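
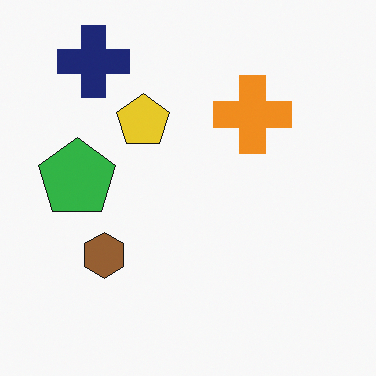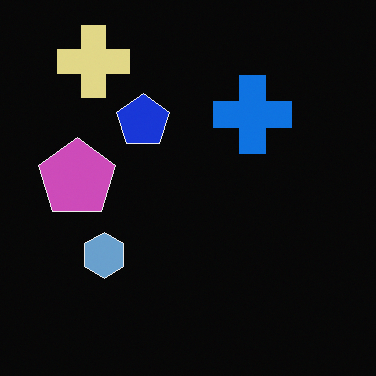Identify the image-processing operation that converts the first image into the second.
This is the original image color-inverted (negative).

The light background has become dark and every shape's color is its complement — a photographic negative.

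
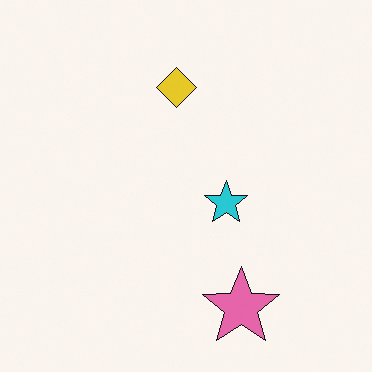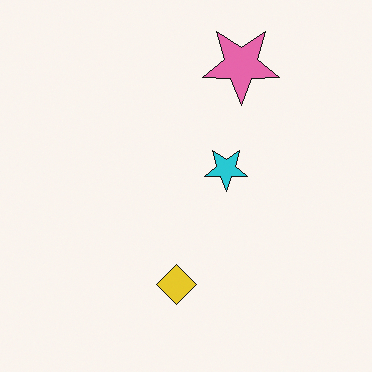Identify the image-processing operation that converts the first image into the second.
The image was flipped vertically (top ↔ bottom).

The pink star is in the bottom of the first image and the top of the second — shapes on opposite sides of the horizontal midline have swapped in a mirror flip.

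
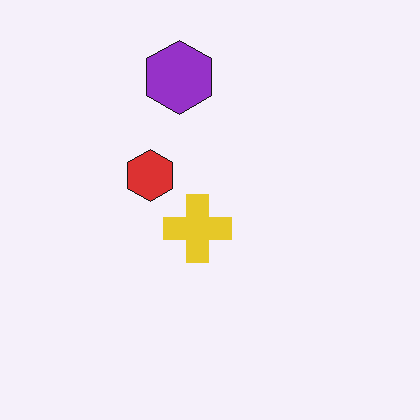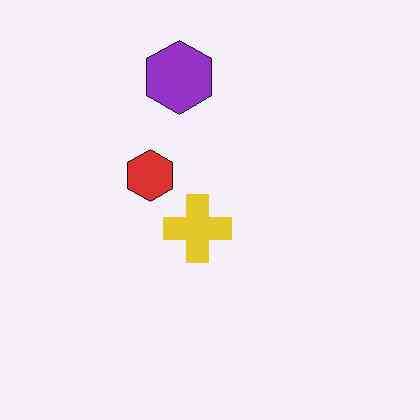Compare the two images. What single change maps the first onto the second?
JPEG-compressed with visible artifacts.

Blocky 8×8 compression artifacts appear around shape edges and the flat background shows ringing — characteristic JPEG degradation.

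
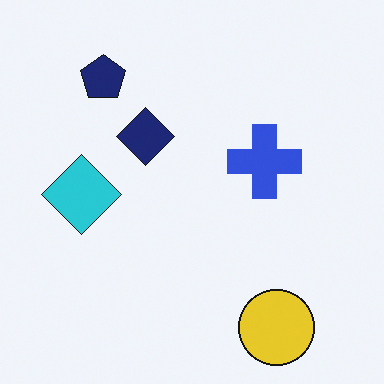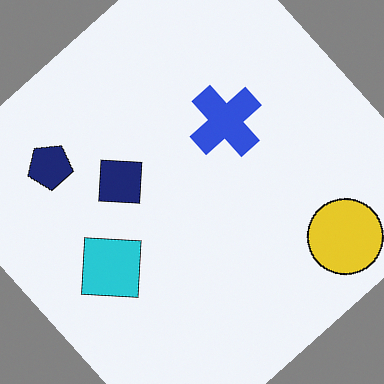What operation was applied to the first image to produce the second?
The image was rotated counter-clockwise by a large amount — several tens of degrees.

Every shape is tilted by the same angle and the image corners show triangular fill wedges — a whole-image rotation by a non-right angle.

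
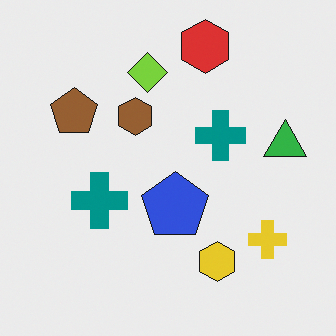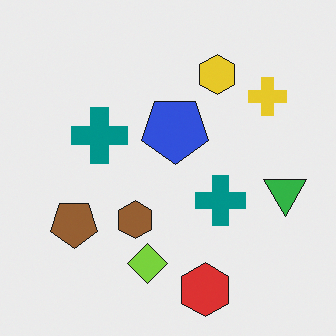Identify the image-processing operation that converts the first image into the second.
The transformation is: flipped vertically (top ↔ bottom).

The red hexagon is in the top of the first image and the bottom of the second — shapes on opposite sides of the horizontal midline have swapped in a mirror flip.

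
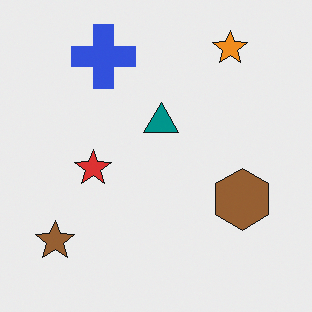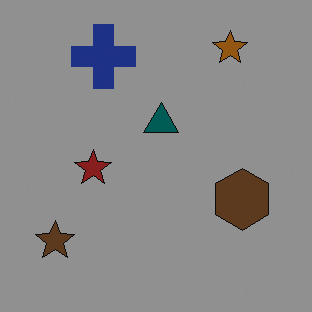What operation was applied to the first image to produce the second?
The image was noticeably darkened.

Every pixel — background and shapes alike — is uniformly darkened.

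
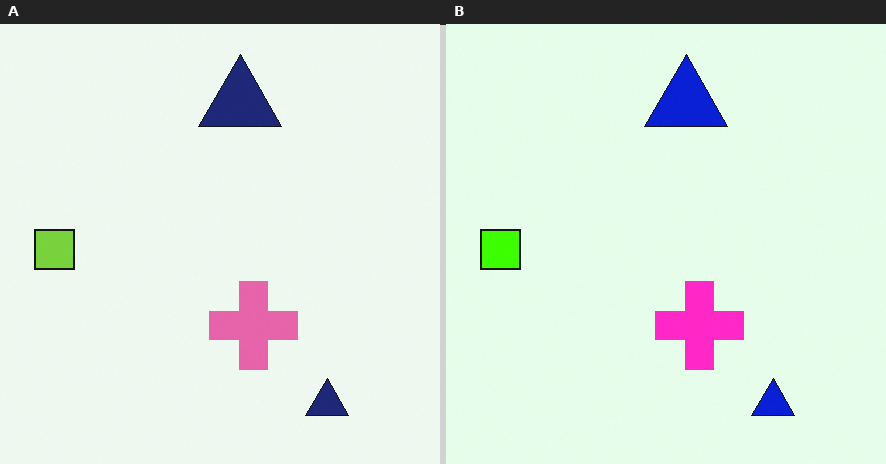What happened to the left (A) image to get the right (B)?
Heavily oversaturated.

All colors are more vivid — a global saturation change.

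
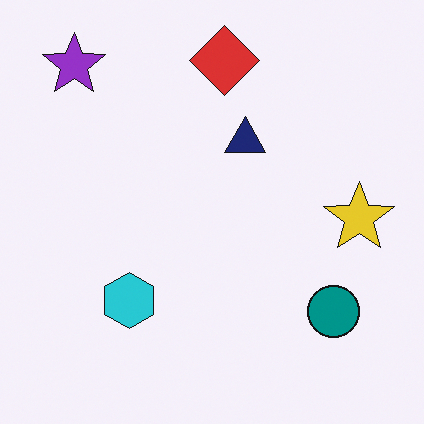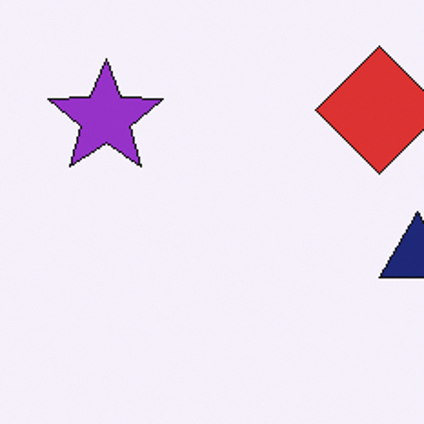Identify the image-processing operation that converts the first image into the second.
The transformation is: cropped tightly and scaled back up.

The visible shapes are larger and the field of view is narrower; shapes near the original edges may be partly or wholly outside the frame — a crop-and-rescale.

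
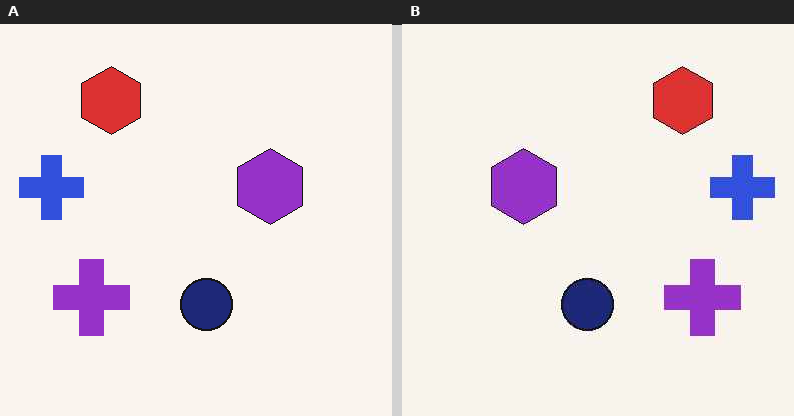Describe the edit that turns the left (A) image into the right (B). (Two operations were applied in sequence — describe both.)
The right (B) image is the left (A) JPEG-compressed with visible artifacts, then flipped horizontally (left ↔ right).

Blocky 8×8 compression artifacts appear around shape edges and the flat background shows ringing — characteristic JPEG degradation. The blue cross is in the left of the left (A) image and the right of the right (B) — shapes on opposite sides of the vertical midline have swapped in a mirror flip.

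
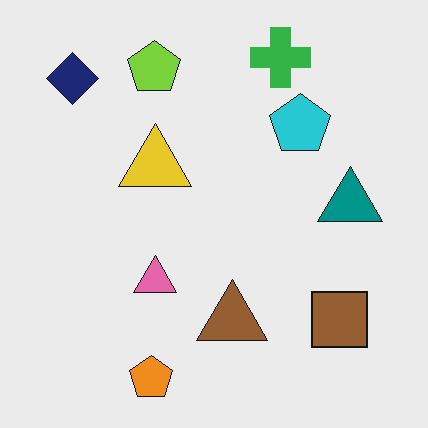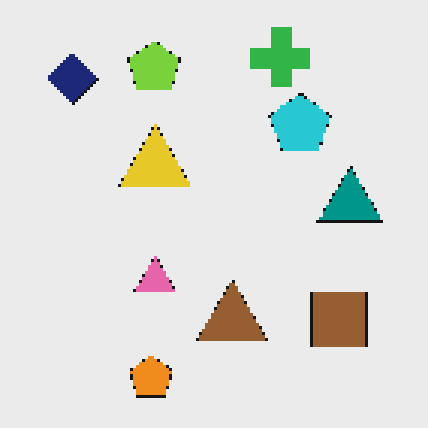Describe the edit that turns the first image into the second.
The image was mildly pixelated.

Shapes are reduced to large square blocks; fine edges and outlines are lost — a downscale-then-upscale (mosaic) effect.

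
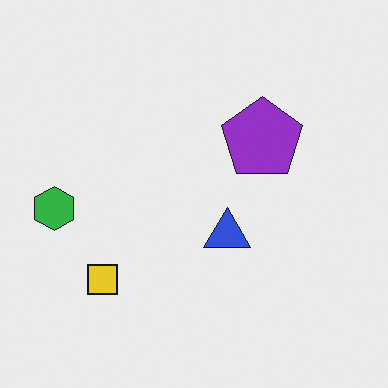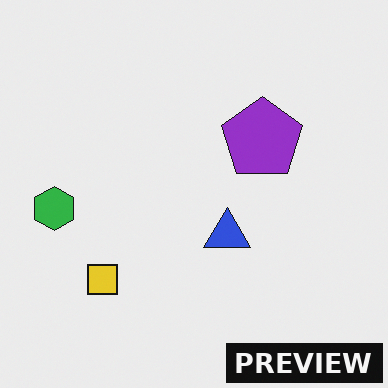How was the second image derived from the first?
The image was watermarked with the text "PREVIEW" in the lower-right corner.

A dark label reading "PREVIEW" appears in the lower-right corner.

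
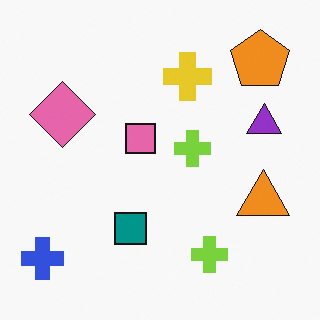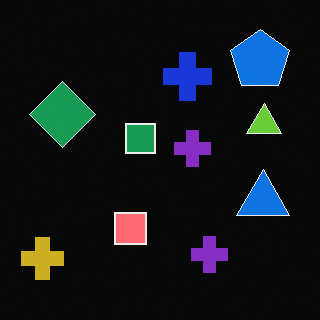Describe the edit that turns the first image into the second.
Color-inverted (negative).

The light background has become dark and every shape's color is its complement — a photographic negative.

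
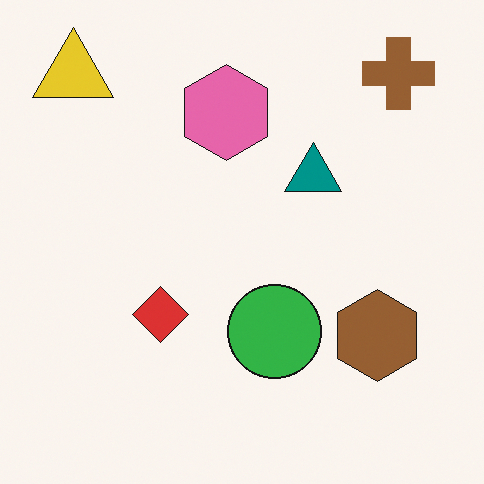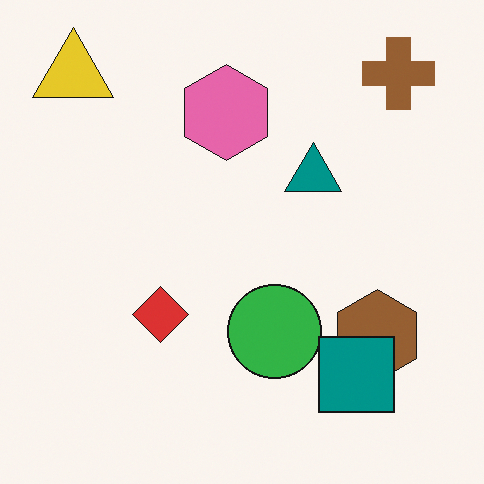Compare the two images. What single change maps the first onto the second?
The second image is the first overlaid with an additional teal square.

A teal square appears in the second image that is absent from the first.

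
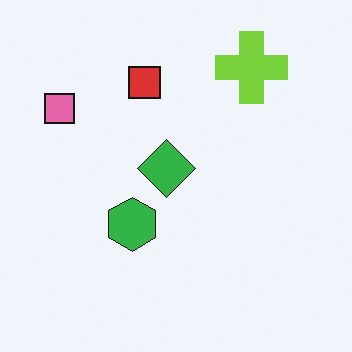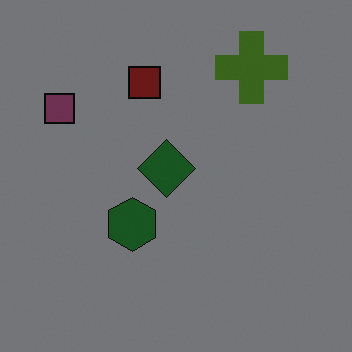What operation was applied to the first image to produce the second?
The transformation is: substantially darkened.

Every pixel — background and shapes alike — is uniformly darkened.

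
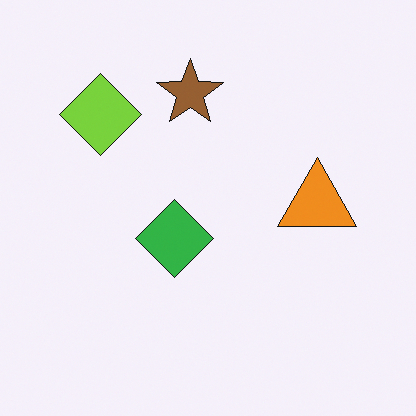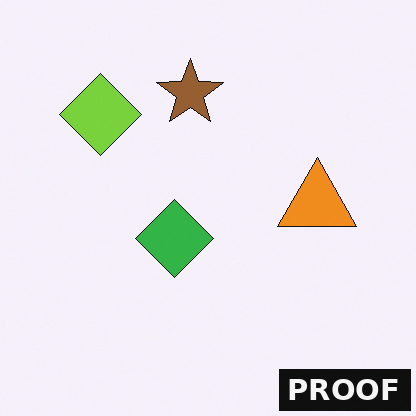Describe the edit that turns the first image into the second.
The transformation is: watermarked with the text "PROOF" in the lower-right corner.

A dark label reading "PROOF" appears in the lower-right corner.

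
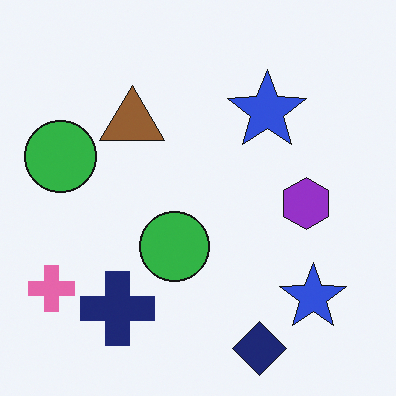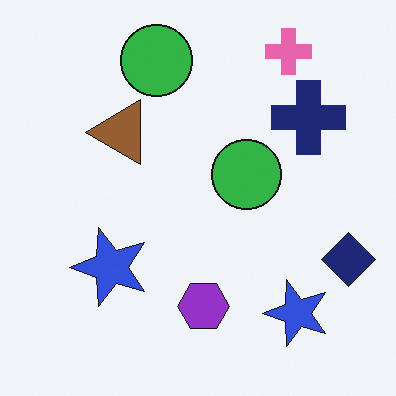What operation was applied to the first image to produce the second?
The transformation is: transposed (reflected across the top-left ↔ bottom-right diagonal).

Shapes have swapped their row and column positions — what was in the top-right is now in the bottom-left — a diagonal reflection.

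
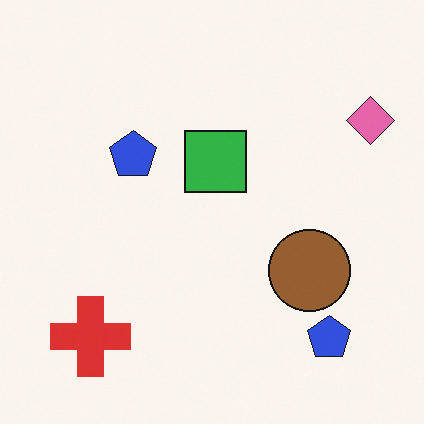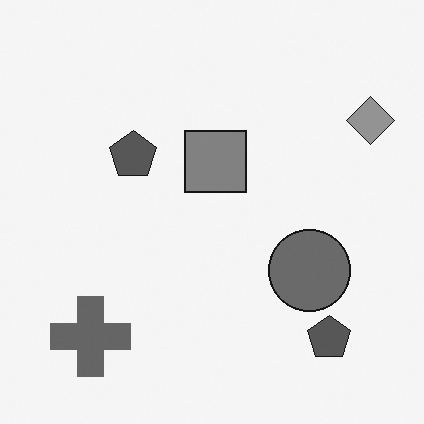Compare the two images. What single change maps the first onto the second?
The second image is the first converted to grayscale.

All color is removed — every shape is now a shade of grey.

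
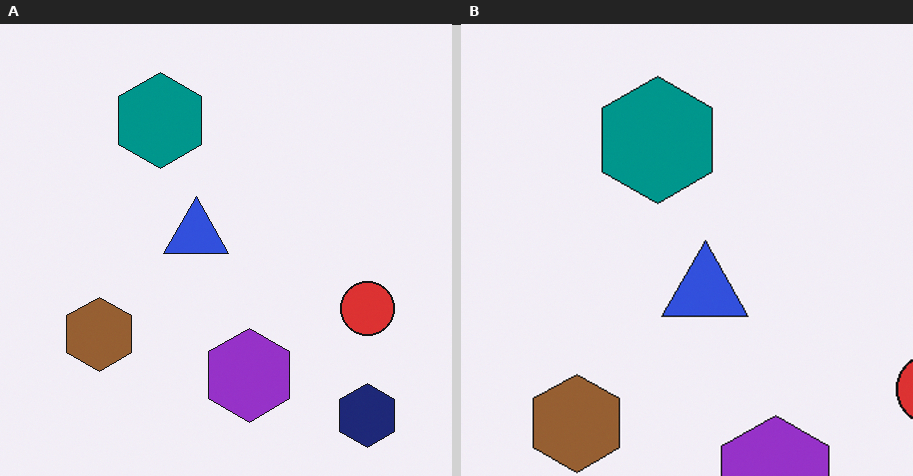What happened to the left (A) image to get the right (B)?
The transformation is: cropped slightly and scaled back up.

The visible shapes are larger and the field of view is narrower; shapes near the original edges may be partly or wholly outside the frame — a crop-and-rescale.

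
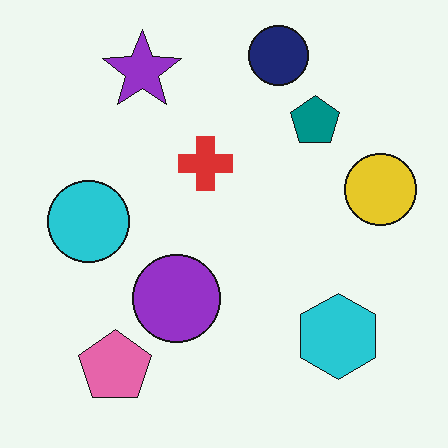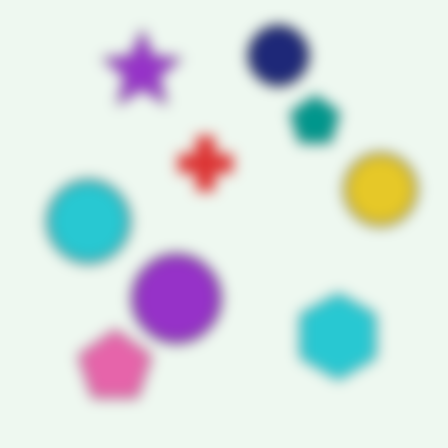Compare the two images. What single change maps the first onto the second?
The transformation is: heavily blurred.

Shape edges and outlines are uniformly softened across the whole image.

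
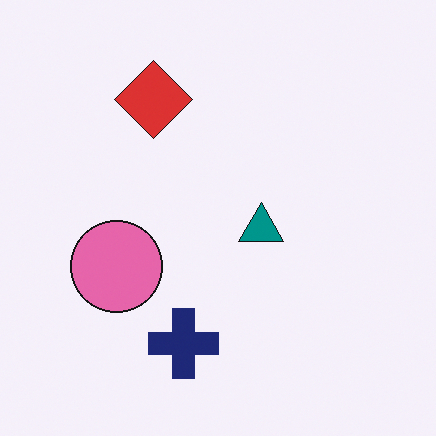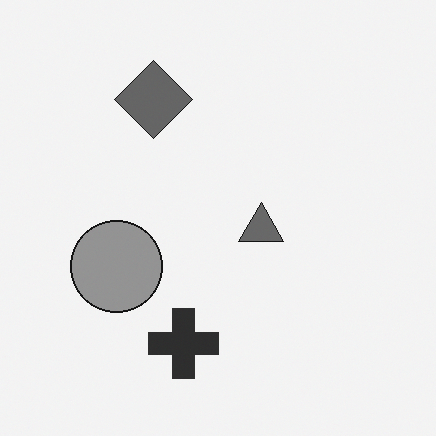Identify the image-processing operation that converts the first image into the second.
The transformation is: converted to grayscale.

All color is removed — every shape is now a shade of grey.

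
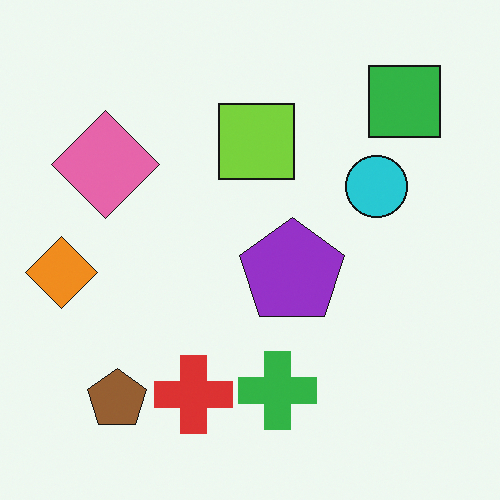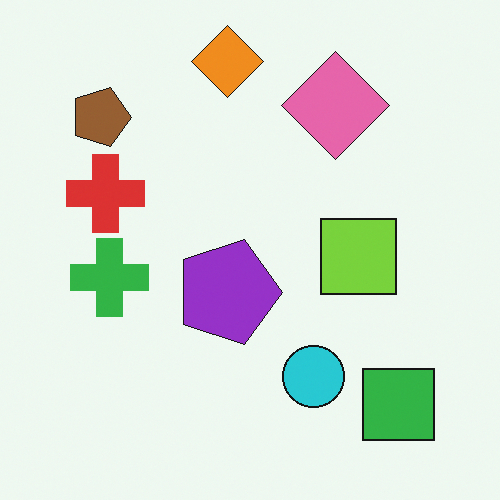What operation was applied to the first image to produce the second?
The second image is the first rotated 90° clockwise.

The green square sits in the top-right of the first image and the bottom-right of the second — consistent with a whole-image 90° clockwise rotation.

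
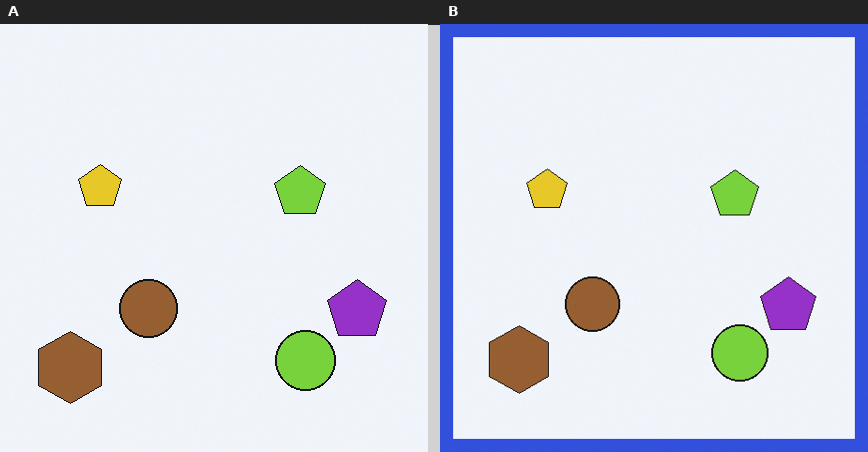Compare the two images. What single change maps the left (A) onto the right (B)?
The right (B) image is the left (A) framed with a blue border.

A solid blue frame runs around the edge of the right (B) image, with the content slightly shrunk inside it.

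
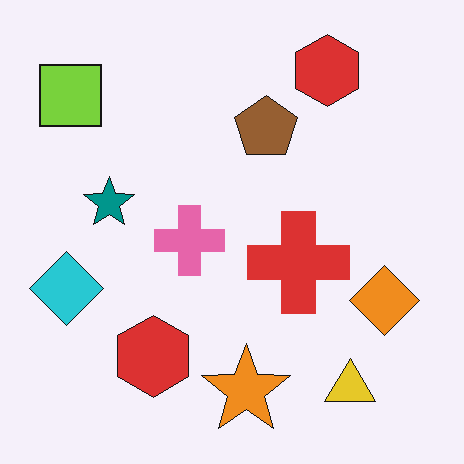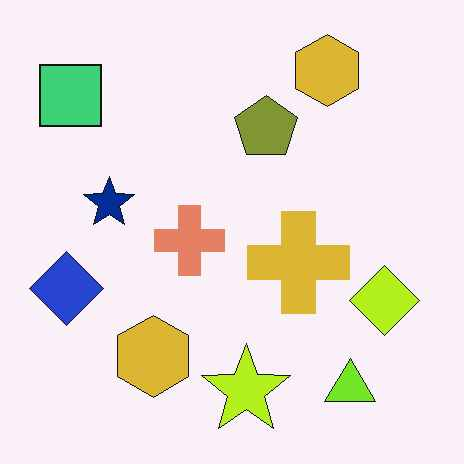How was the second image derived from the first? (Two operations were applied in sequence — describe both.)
Hue-shifted slightly, then JPEG-compressed with visible artifacts.

Every shape's color has rotated by the same amount around the hue wheel — a uniform hue shift. Blocky 8×8 compression artifacts appear around shape edges and the flat background shows ringing — characteristic JPEG degradation.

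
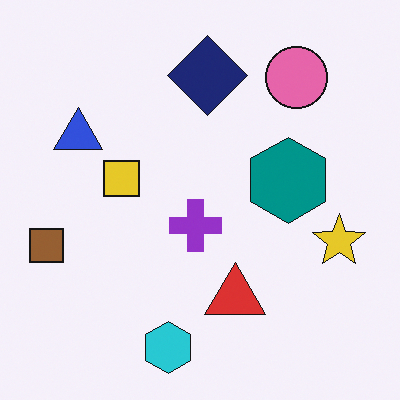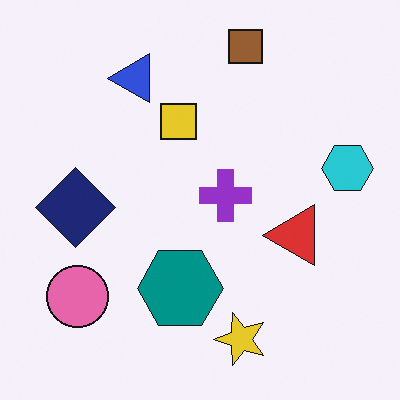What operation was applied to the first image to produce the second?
The transformation is: transposed (reflected across the top-left ↔ bottom-right diagonal).

Shapes have swapped their row and column positions — what was in the top-right is now in the bottom-left — a diagonal reflection.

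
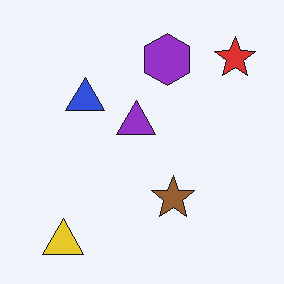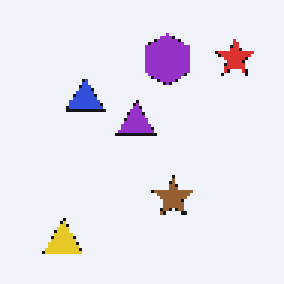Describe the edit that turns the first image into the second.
It was mildly pixelated.

Shapes are reduced to large square blocks; fine edges and outlines are lost — a downscale-then-upscale (mosaic) effect.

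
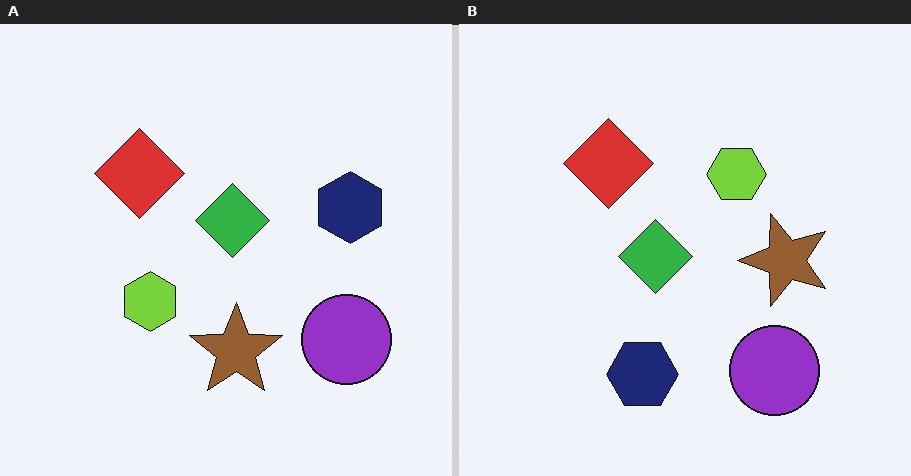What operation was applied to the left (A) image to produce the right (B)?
The image was transposed (reflected across the top-left ↔ bottom-right diagonal).

Shapes have swapped their row and column positions — what was in the top-right is now in the bottom-left — a diagonal reflection.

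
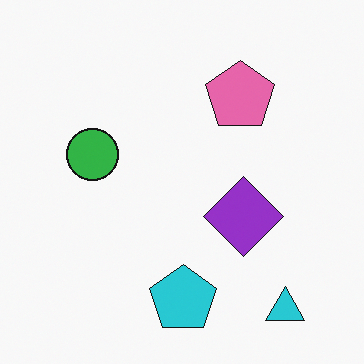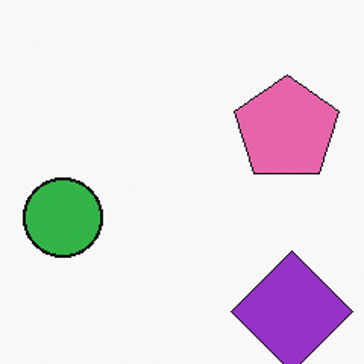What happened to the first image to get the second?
The image was cropped to a modestly smaller region and rescaled.

The visible shapes are larger and the field of view is narrower; shapes near the original edges may be partly or wholly outside the frame — a crop-and-rescale.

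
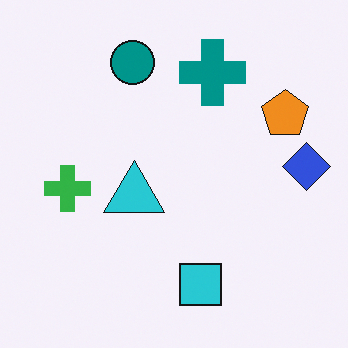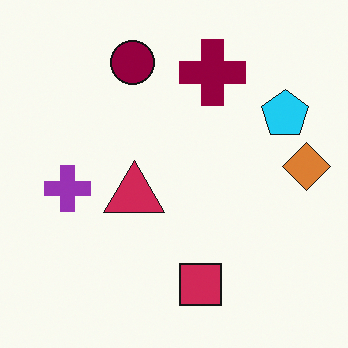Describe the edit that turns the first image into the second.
Hue-shifted by a large amount.

Every shape's color has rotated by the same amount around the hue wheel — a uniform hue shift.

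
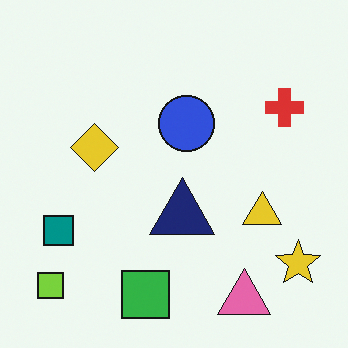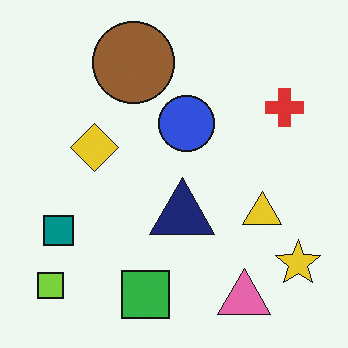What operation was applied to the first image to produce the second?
The image was overlaid with an additional brown circle.

A brown circle appears in the second image that is absent from the first.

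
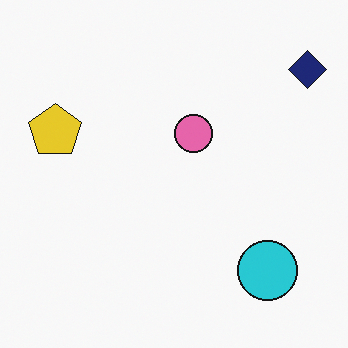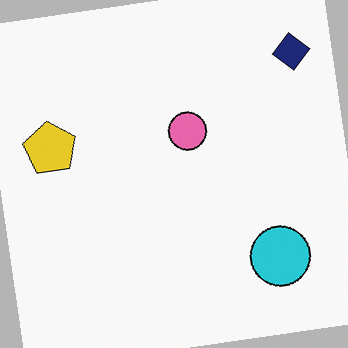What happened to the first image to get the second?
The transformation is: rotated counter-clockwise by a slight angle.

Every shape is tilted by the same angle and the image corners show triangular fill wedges — a whole-image rotation by a non-right angle.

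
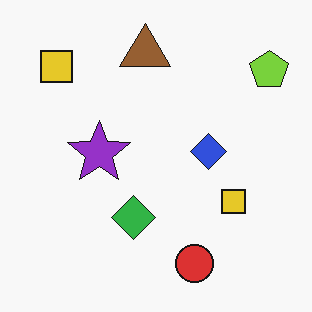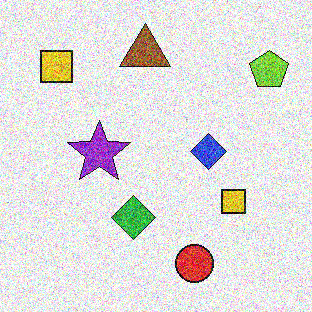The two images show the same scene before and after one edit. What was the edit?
The transformation is: degraded with a thick layer of grain.

Random speckle covers the whole image, including the flat background.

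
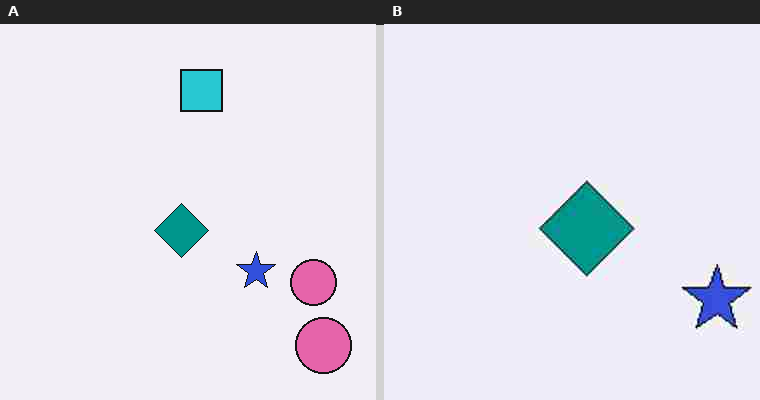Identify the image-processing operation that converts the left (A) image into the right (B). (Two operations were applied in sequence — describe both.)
Cropped tightly and scaled back up, then heavily JPEG-compressed with obvious blocking artifacts.

The visible shapes are larger and the field of view is narrower; shapes near the original edges may be partly or wholly outside the frame — a crop-and-rescale. Blocky 8×8 compression artifacts appear around shape edges and the flat background shows ringing — characteristic JPEG degradation.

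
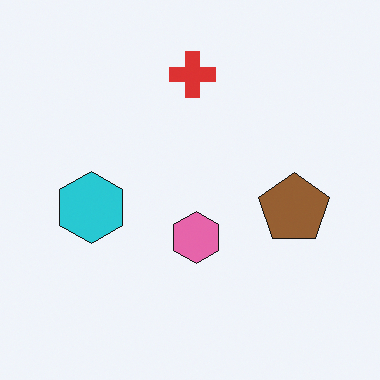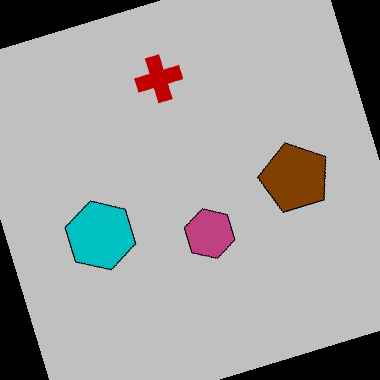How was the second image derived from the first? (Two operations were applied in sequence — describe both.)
This is the original image rotated counter-clockwise by a clearly visible amount, then aggressively posterized.

Every shape is tilted by the same angle and the image corners show triangular fill wedges — a whole-image rotation by a non-right angle. Each flat color has snapped to a coarser quantized level — most visibly, the near-white background has dropped to a flat grey.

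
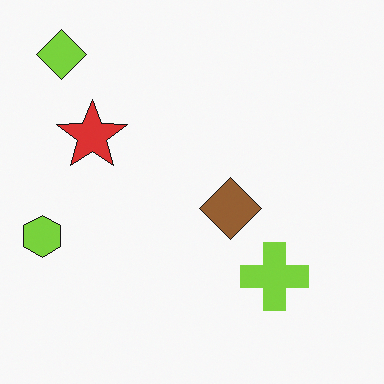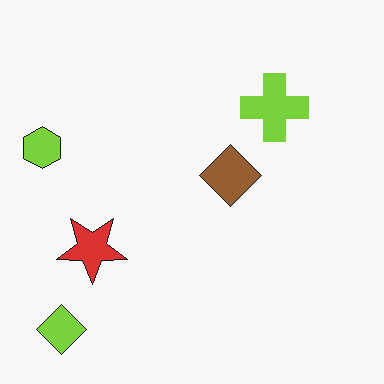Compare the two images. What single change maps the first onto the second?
The image was flipped vertically (top ↔ bottom).

The lime diamond is in the top-left of the first image and the bottom-left of the second — shapes on opposite sides of the horizontal midline have swapped in a mirror flip.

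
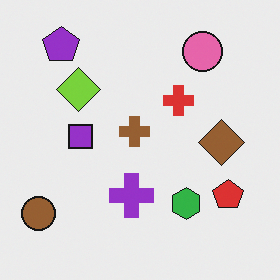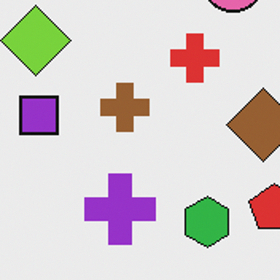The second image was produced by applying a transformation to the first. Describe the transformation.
Cropped to a modestly smaller region and rescaled.

The visible shapes are larger and the field of view is narrower; shapes near the original edges may be partly or wholly outside the frame — a crop-and-rescale.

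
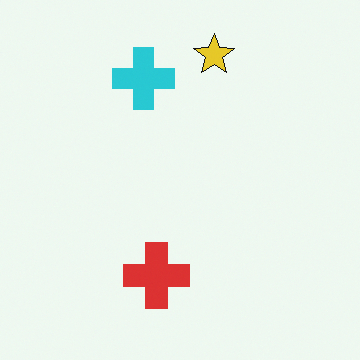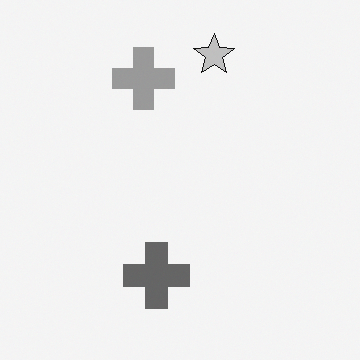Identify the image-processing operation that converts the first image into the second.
This is the original image converted to grayscale.

All color is removed — every shape is now a shade of grey.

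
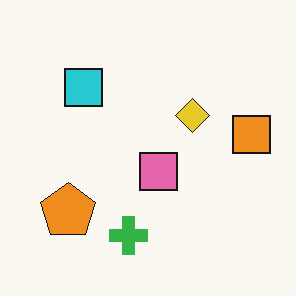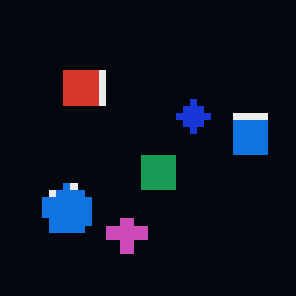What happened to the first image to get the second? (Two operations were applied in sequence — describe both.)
The image was moderately pixelated, then color-inverted (negative).

Shapes are reduced to large square blocks; fine edges and outlines are lost — a downscale-then-upscale (mosaic) effect. The light background has become dark and every shape's color is its complement — a photographic negative.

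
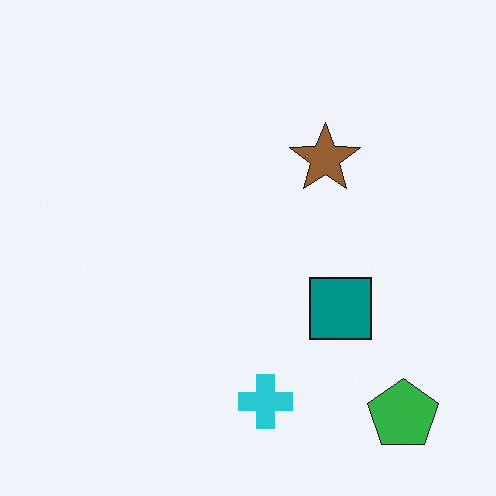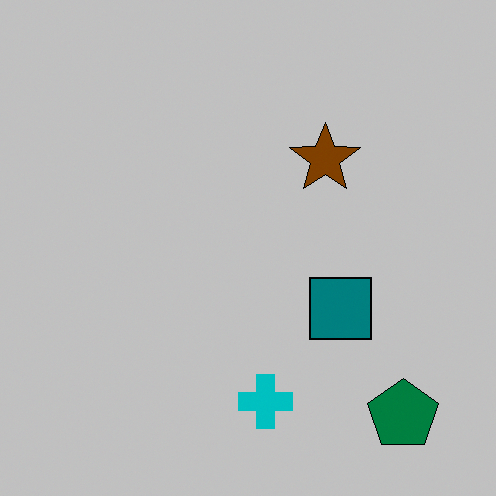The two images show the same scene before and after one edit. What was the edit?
This is the original image aggressively posterized.

Each flat color has snapped to a coarser quantized level — most visibly, the near-white background has dropped to a flat grey.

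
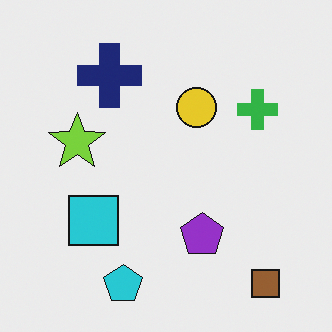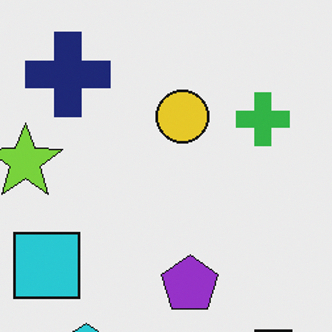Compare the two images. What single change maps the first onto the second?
Cropped slightly and scaled back up.

The visible shapes are larger and the field of view is narrower; shapes near the original edges may be partly or wholly outside the frame — a crop-and-rescale.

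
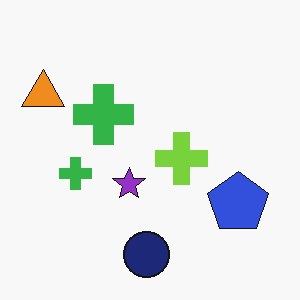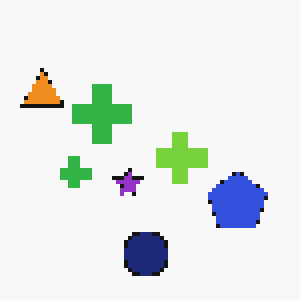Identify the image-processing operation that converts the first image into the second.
Lightly pixelated (a mild mosaic effect).

Shapes are reduced to large square blocks; fine edges and outlines are lost — a downscale-then-upscale (mosaic) effect.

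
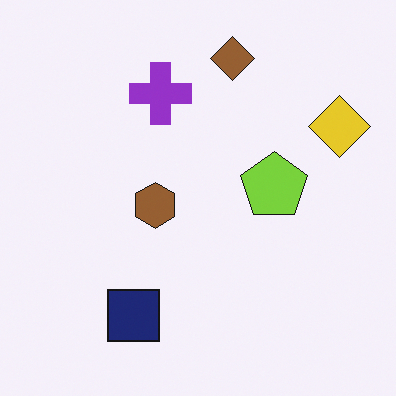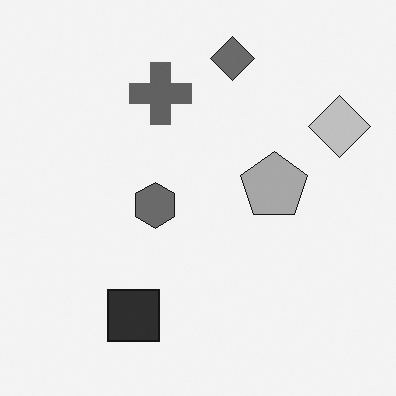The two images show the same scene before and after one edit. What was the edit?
Converted to grayscale.

All color is removed — every shape is now a shade of grey.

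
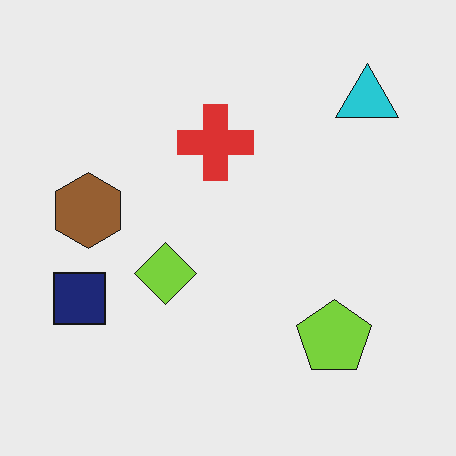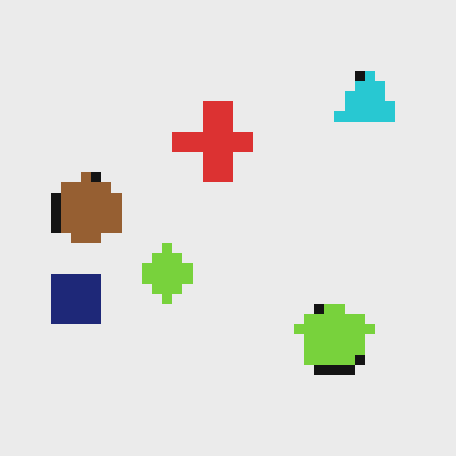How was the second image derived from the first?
The image was heavily pixelated into large blocks.

Shapes are reduced to large square blocks; fine edges and outlines are lost — a downscale-then-upscale (mosaic) effect.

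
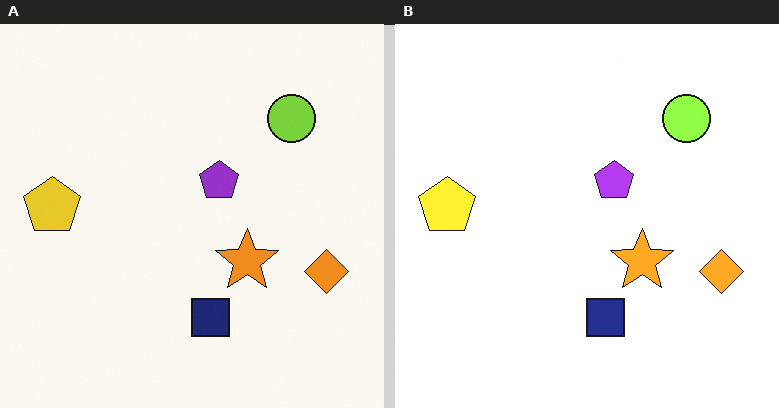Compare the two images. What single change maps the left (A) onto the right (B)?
The right (B) image is the left (A) slightly brightened.

Every pixel — background and shapes alike — is uniformly brightened.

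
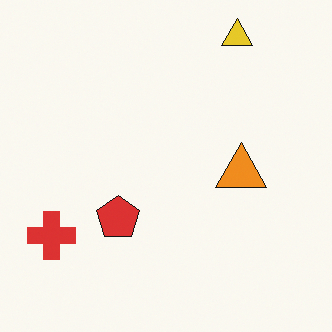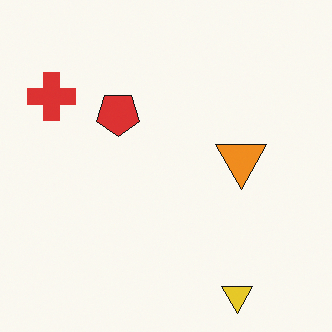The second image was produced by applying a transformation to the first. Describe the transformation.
The second image is the first flipped vertically (top ↔ bottom).

The yellow triangle is in the top-right of the first image and the bottom-right of the second — shapes on opposite sides of the horizontal midline have swapped in a mirror flip.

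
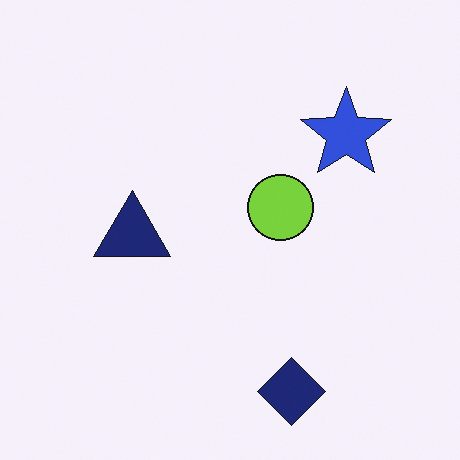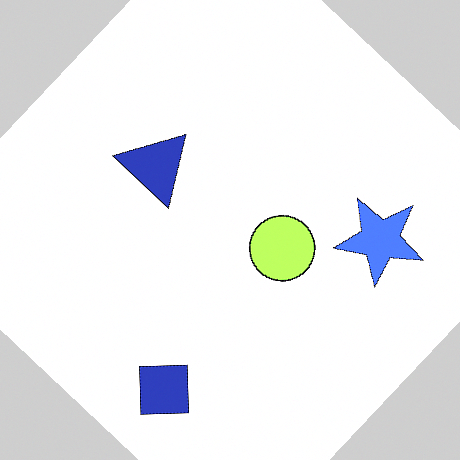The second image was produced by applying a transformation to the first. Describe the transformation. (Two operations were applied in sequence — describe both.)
The transformation is: rotated clockwise by a large amount — several tens of degrees, then substantially brightened.

Every shape is tilted by the same angle and the image corners show triangular fill wedges — a whole-image rotation by a non-right angle. Every pixel — background and shapes alike — is uniformly brightened.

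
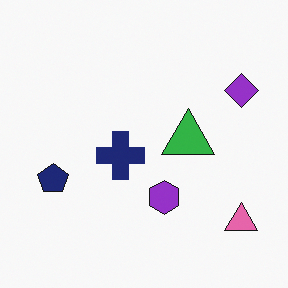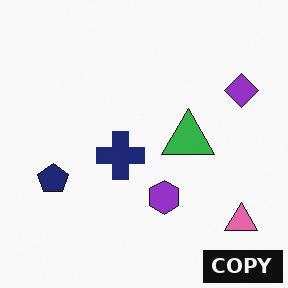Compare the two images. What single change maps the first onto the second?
It was watermarked with the text "COPY" in the lower-right corner.

A dark label reading "COPY" appears in the lower-right corner.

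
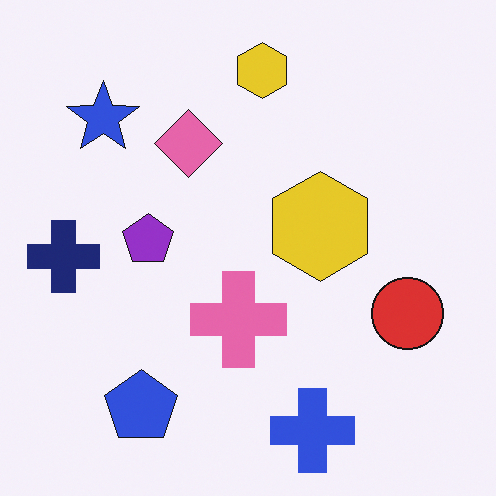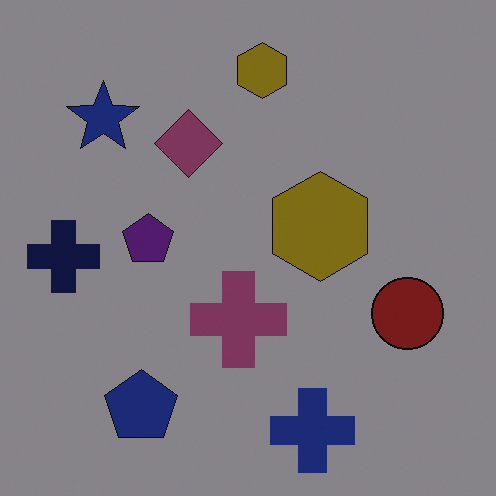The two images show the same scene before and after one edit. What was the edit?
It was darkened a lot.

Every pixel — background and shapes alike — is uniformly darkened.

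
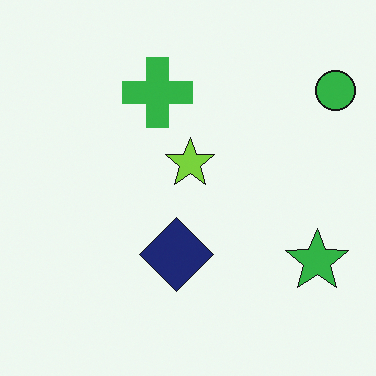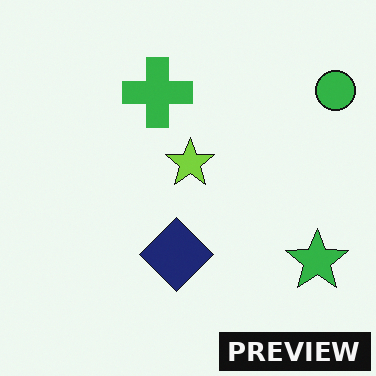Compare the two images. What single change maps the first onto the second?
This is the original image watermarked with the text "PREVIEW" in the lower-right corner.

A dark label reading "PREVIEW" appears in the lower-right corner.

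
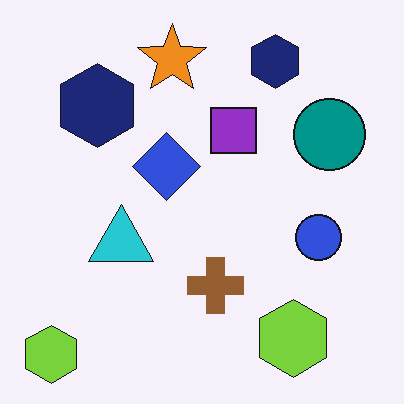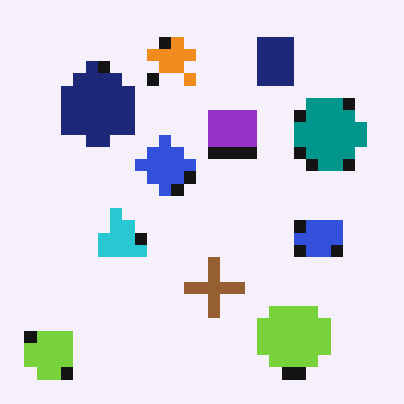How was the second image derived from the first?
It was heavily pixelated into large blocks.

Shapes are reduced to large square blocks; fine edges and outlines are lost — a downscale-then-upscale (mosaic) effect.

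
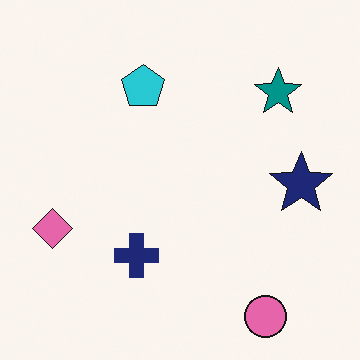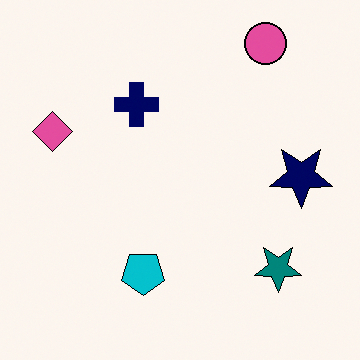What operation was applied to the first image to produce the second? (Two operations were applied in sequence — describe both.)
The transformation is: given slightly increased contrast, then flipped vertically (top ↔ bottom).

Tones are pushed away from mid-grey across the whole image — a global contrast change. The pink circle is in the bottom-right of the first image and the top-right of the second — shapes on opposite sides of the horizontal midline have swapped in a mirror flip.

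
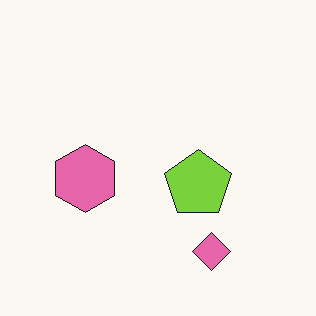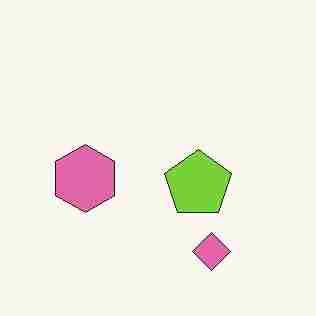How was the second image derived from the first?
This is the original image heavily JPEG-compressed with obvious blocking artifacts.

Blocky 8×8 compression artifacts appear around shape edges and the flat background shows ringing — characteristic JPEG degradation.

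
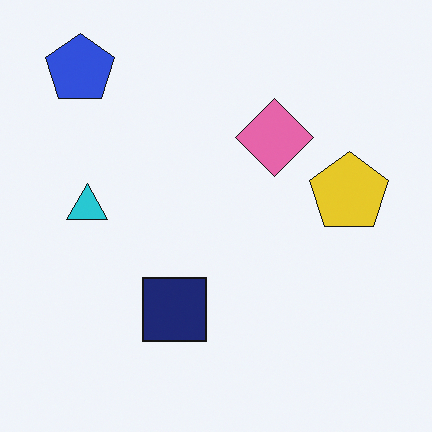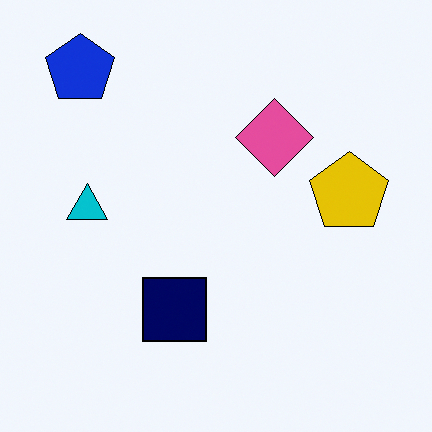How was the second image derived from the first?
The image was given slightly increased contrast.

Tones are pushed away from mid-grey across the whole image — a global contrast change.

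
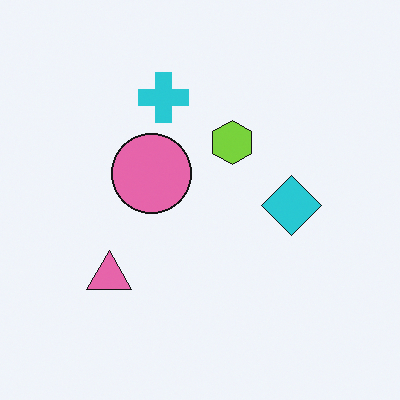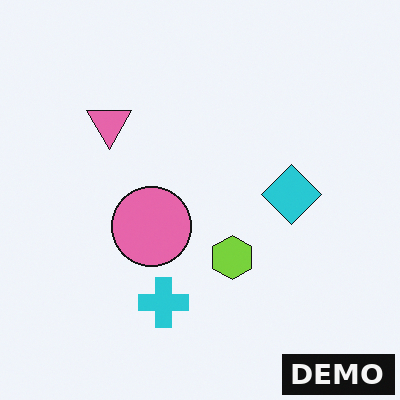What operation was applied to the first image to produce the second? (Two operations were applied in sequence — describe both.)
Flipped vertically (top ↔ bottom), then watermarked with the text "DEMO" in the lower-right corner.

The cyan cross is in the top of the first image and the bottom of the second — shapes on opposite sides of the horizontal midline have swapped in a mirror flip. A dark label reading "DEMO" appears in the lower-right corner.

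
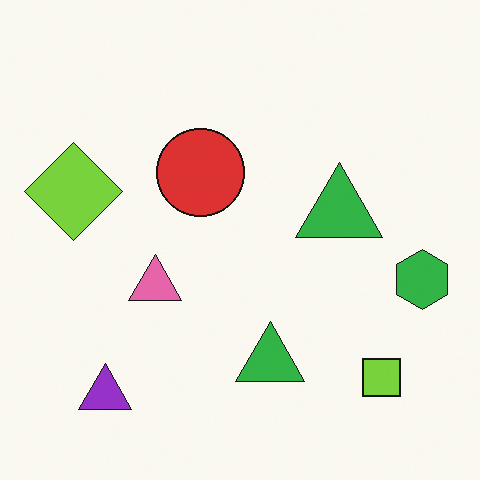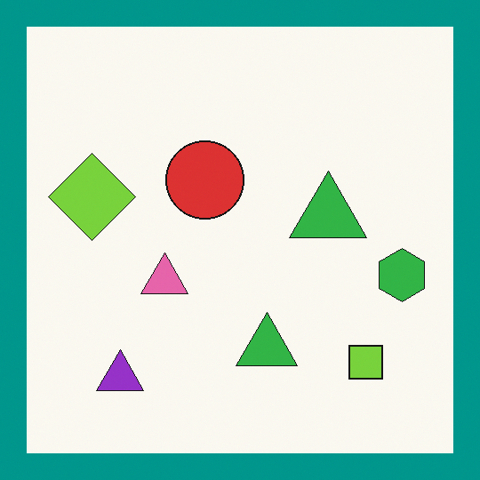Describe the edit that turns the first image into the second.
This is the original image framed with a teal border.

A solid teal frame runs around the edge of the second image, with the content slightly shrunk inside it.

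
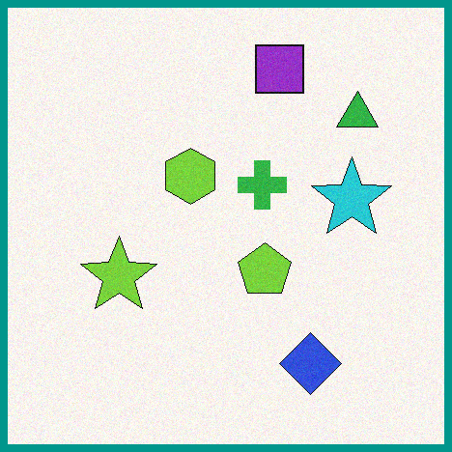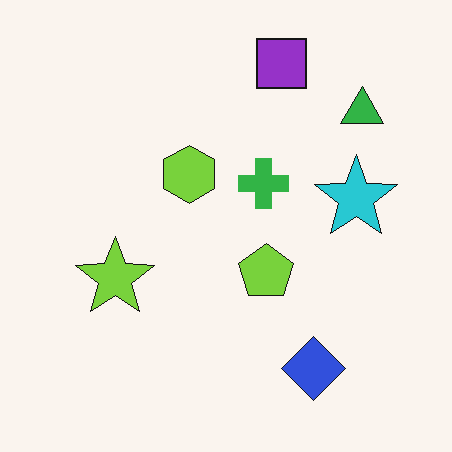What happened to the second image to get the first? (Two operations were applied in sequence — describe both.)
The transformation is: degraded with light additive noise, then framed with a teal border.

Random speckle covers the whole image, including the flat background. A solid teal frame runs around the edge of the first image, with the content slightly shrunk inside it.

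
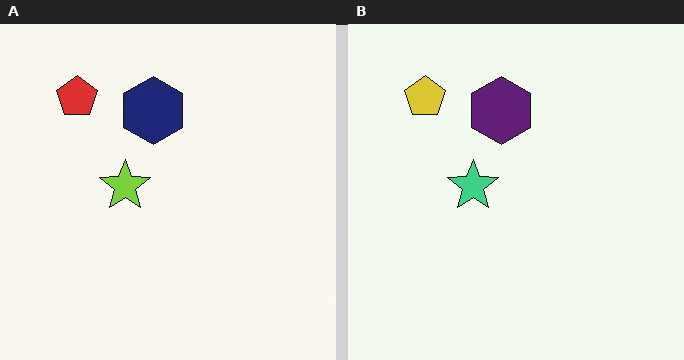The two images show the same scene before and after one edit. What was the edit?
The image was hue-shifted by a small amount.

Every shape's color has rotated by the same amount around the hue wheel — a uniform hue shift.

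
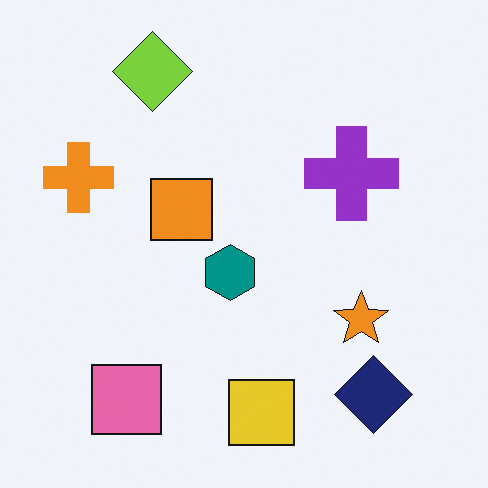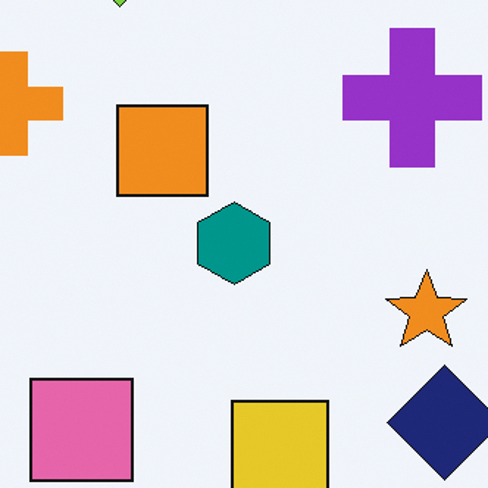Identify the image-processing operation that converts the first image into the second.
The transformation is: cropped slightly and scaled back up.

The visible shapes are larger and the field of view is narrower; shapes near the original edges may be partly or wholly outside the frame — a crop-and-rescale.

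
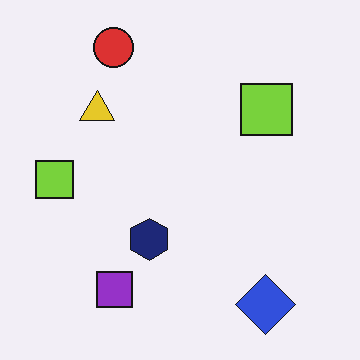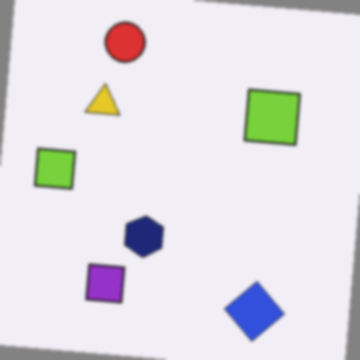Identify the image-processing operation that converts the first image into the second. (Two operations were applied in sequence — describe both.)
It was rotated clockwise by a few degrees, then slightly softened.

Every shape is tilted by the same angle and the image corners show triangular fill wedges — a whole-image rotation by a non-right angle. Shape edges and outlines are uniformly softened across the whole image.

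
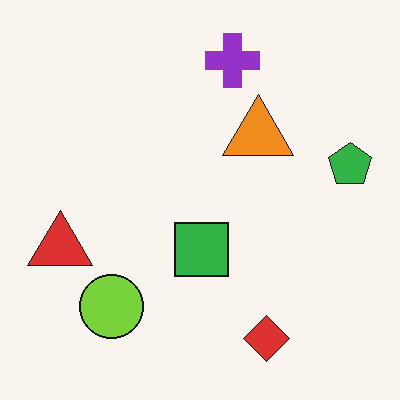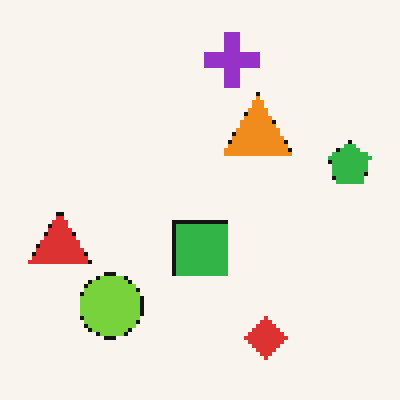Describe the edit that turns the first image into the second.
This is the original image mildly pixelated.

Shapes are reduced to large square blocks; fine edges and outlines are lost — a downscale-then-upscale (mosaic) effect.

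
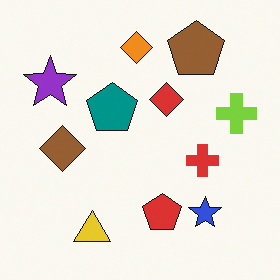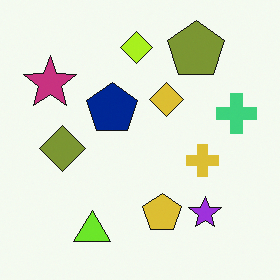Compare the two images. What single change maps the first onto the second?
It was hue-shifted by a small amount.

Every shape's color has rotated by the same amount around the hue wheel — a uniform hue shift.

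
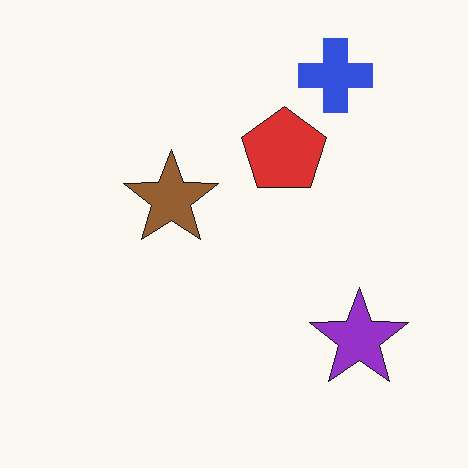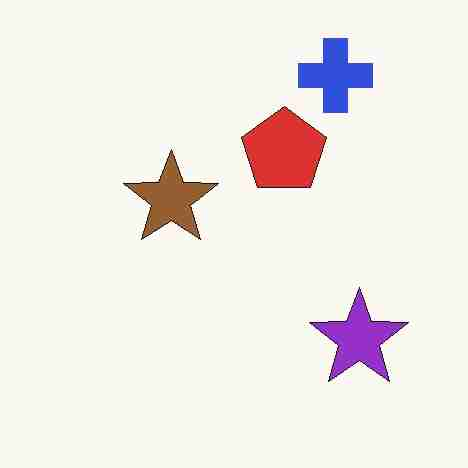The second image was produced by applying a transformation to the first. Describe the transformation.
The transformation is: heavily JPEG-compressed with obvious blocking artifacts.

Blocky 8×8 compression artifacts appear around shape edges and the flat background shows ringing — characteristic JPEG degradation.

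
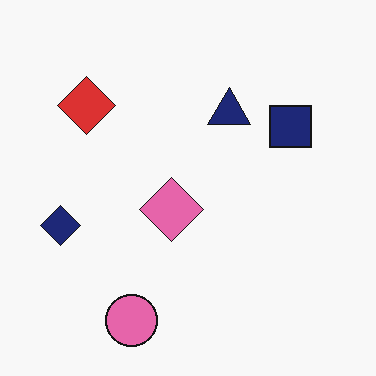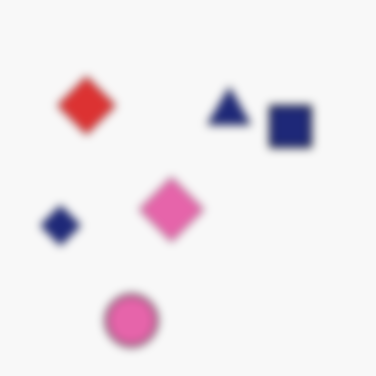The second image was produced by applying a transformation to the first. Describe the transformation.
This is the original image moderately blurred.

Shape edges and outlines are uniformly softened across the whole image.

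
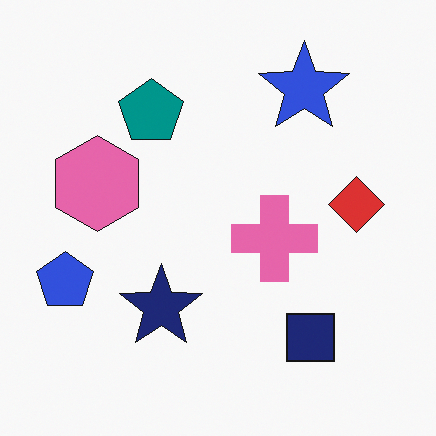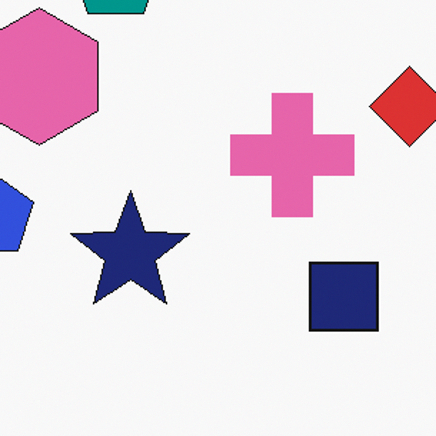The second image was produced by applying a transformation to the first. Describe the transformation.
This is the original image cropped to a modestly smaller region and rescaled.

The visible shapes are larger and the field of view is narrower; shapes near the original edges may be partly or wholly outside the frame — a crop-and-rescale.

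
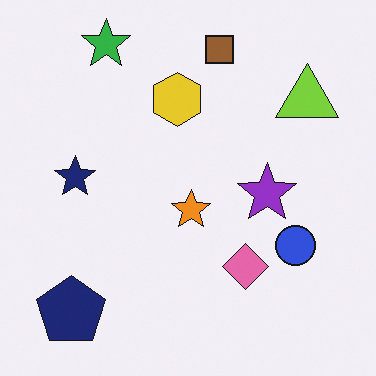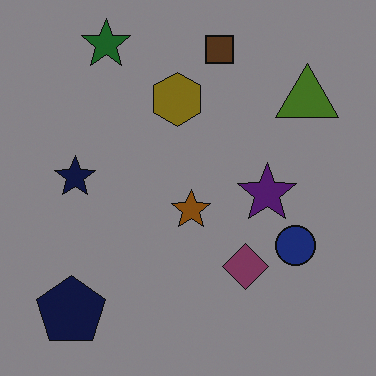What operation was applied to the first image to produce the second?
The transformation is: noticeably darkened.

Every pixel — background and shapes alike — is uniformly darkened.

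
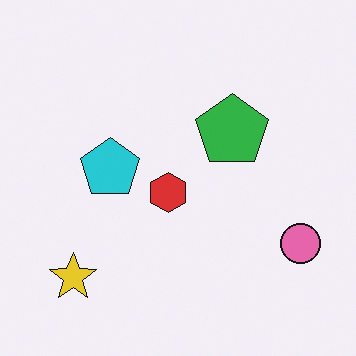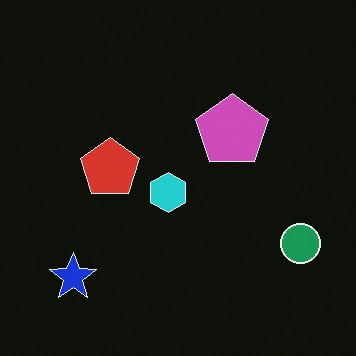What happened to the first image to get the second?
This is the original image color-inverted (negative).

The light background has become dark and every shape's color is its complement — a photographic negative.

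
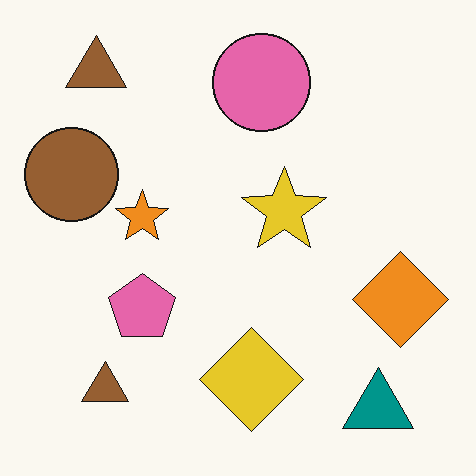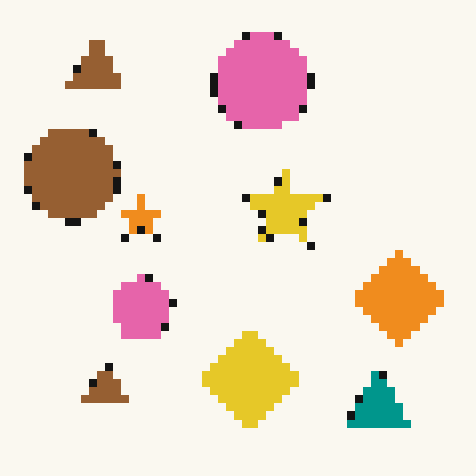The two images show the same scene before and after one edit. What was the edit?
This is the original image pixelated into visible square blocks.

Shapes are reduced to large square blocks; fine edges and outlines are lost — a downscale-then-upscale (mosaic) effect.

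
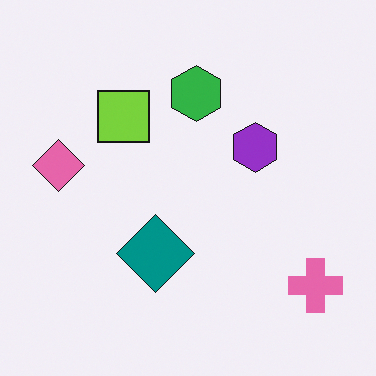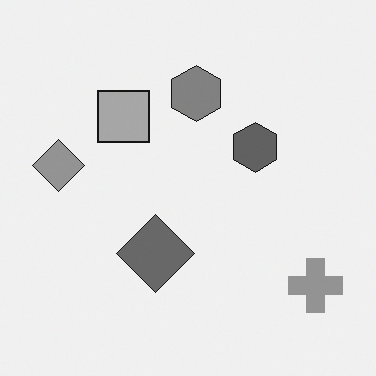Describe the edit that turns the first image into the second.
This is the original image converted to grayscale.

All color is removed — every shape is now a shade of grey.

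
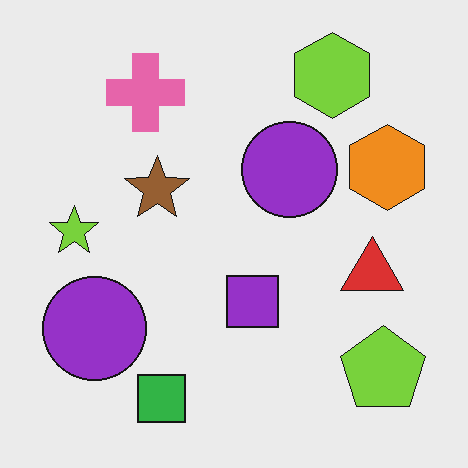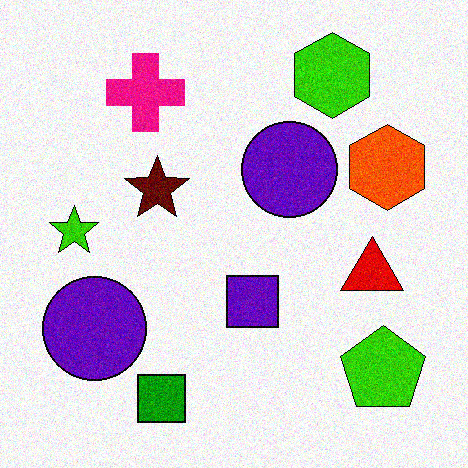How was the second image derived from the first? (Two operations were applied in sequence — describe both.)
This is the original image given much higher contrast, then degraded with moderate additive noise.

Tones are pushed away from mid-grey across the whole image — a global contrast change. Random speckle covers the whole image, including the flat background.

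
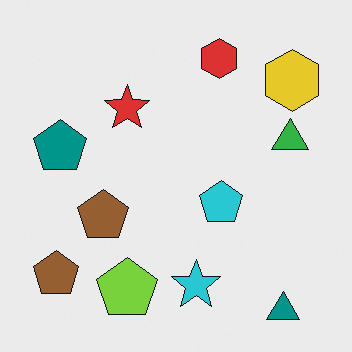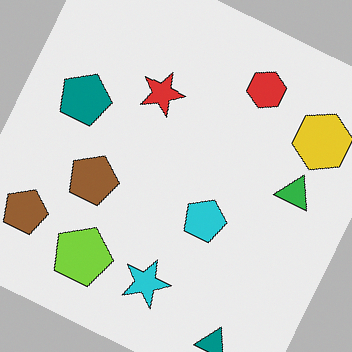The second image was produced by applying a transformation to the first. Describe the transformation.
The transformation is: rotated clockwise by a moderate amount.

Every shape is tilted by the same angle and the image corners show triangular fill wedges — a whole-image rotation by a non-right angle.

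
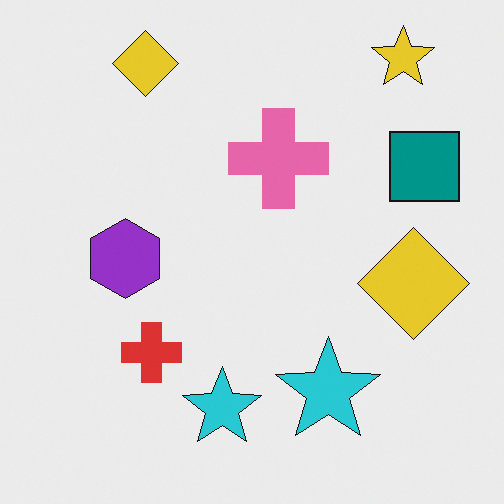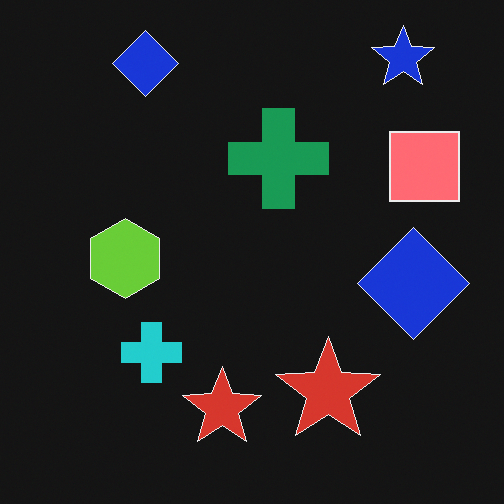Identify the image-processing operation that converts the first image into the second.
The transformation is: color-inverted (negative).

The light background has become dark and every shape's color is its complement — a photographic negative.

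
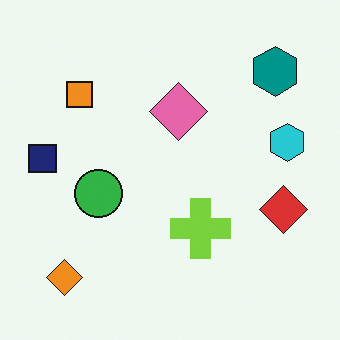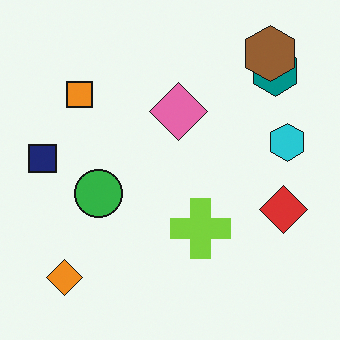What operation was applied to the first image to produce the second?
The second image is the first overlaid with an additional brown hexagon.

A brown hexagon appears in the second image that is absent from the first.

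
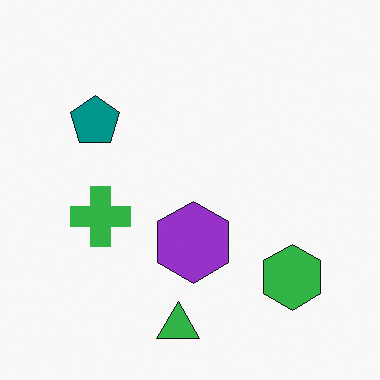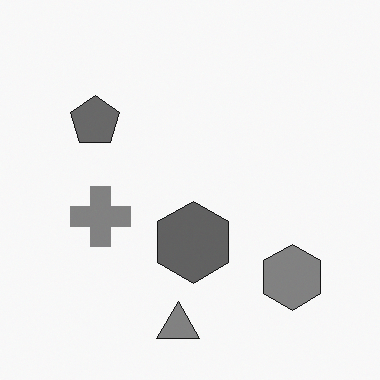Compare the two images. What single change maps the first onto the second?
It was converted to grayscale.

All color is removed — every shape is now a shade of grey.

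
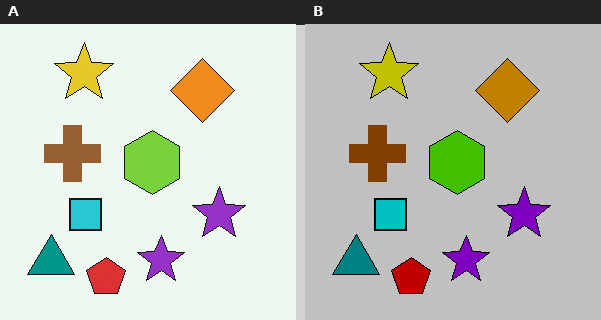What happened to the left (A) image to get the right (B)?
The right (B) image is the left (A) heavily posterized to just a handful of flat colors.

Each flat color has snapped to a coarser quantized level — most visibly, the near-white background has dropped to a flat grey.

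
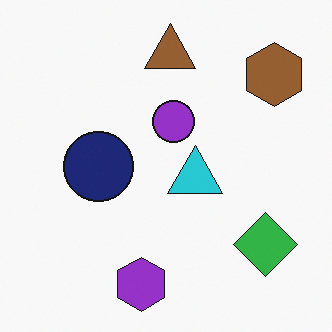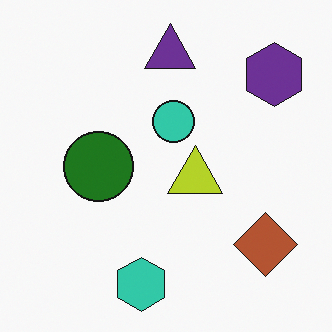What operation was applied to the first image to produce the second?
Hue-shifted through roughly half the color wheel.

Every shape's color has rotated by the same amount around the hue wheel — a uniform hue shift.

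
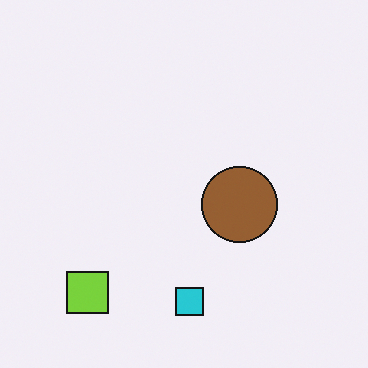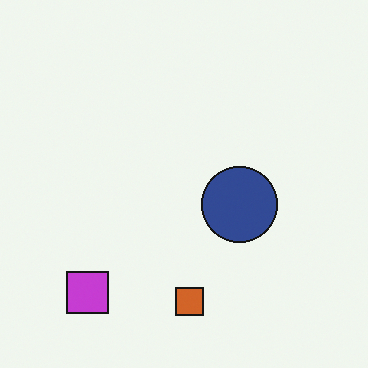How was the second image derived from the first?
The image was hue-shifted through roughly half the color wheel.

Every shape's color has rotated by the same amount around the hue wheel — a uniform hue shift.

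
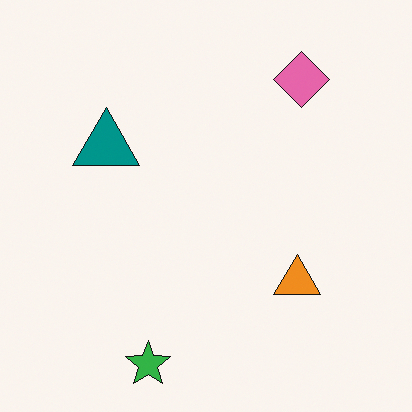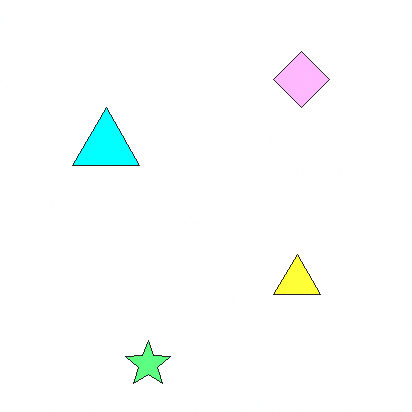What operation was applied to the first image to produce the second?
This is the original image brightened a lot.

Every pixel — background and shapes alike — is uniformly brightened.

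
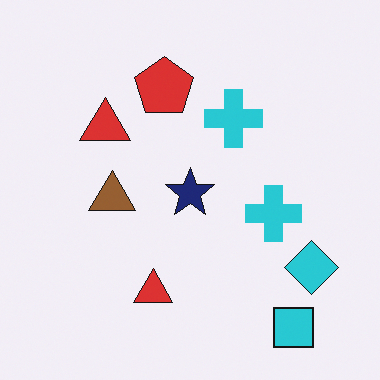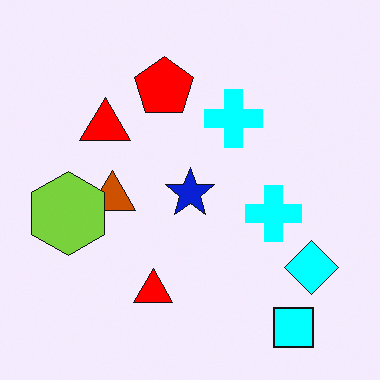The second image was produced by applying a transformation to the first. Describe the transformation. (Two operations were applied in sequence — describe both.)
Heavily oversaturated, then overlaid with an additional lime hexagon.

All colors are more vivid — a global saturation change. A lime hexagon appears in the second image that is absent from the first.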